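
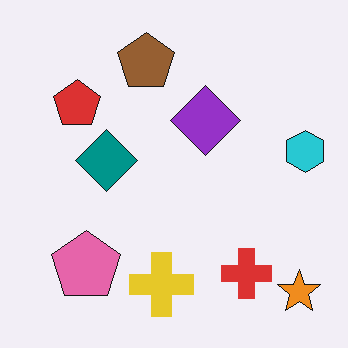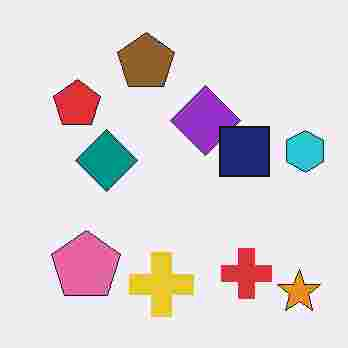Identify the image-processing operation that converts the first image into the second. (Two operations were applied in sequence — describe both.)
Degraded with heavy JPEG compression, then overlaid with an additional navy square.

Blocky 8×8 compression artifacts appear around shape edges and the flat background shows ringing — characteristic JPEG degradation. A navy square appears in the second image that is absent from the first.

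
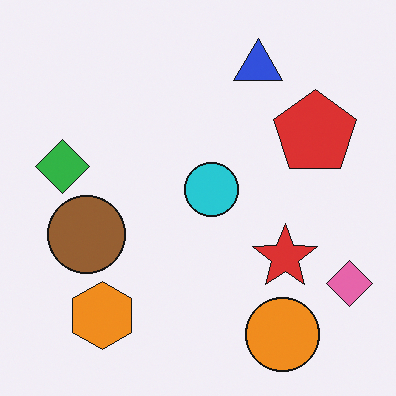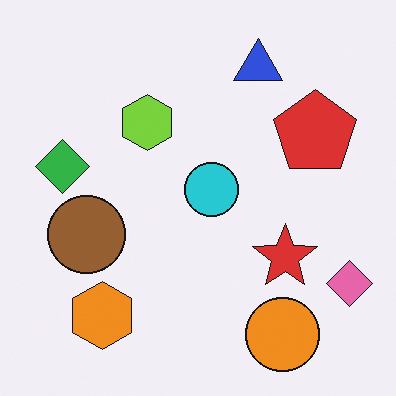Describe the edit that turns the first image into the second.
Overlaid with an additional lime hexagon.

A lime hexagon appears in the second image that is absent from the first.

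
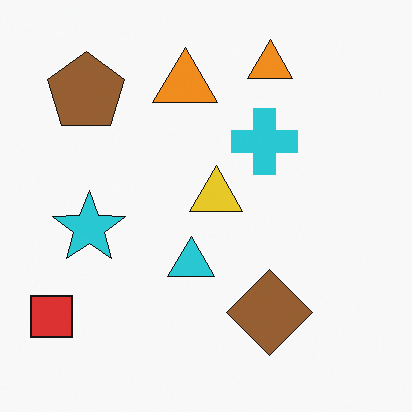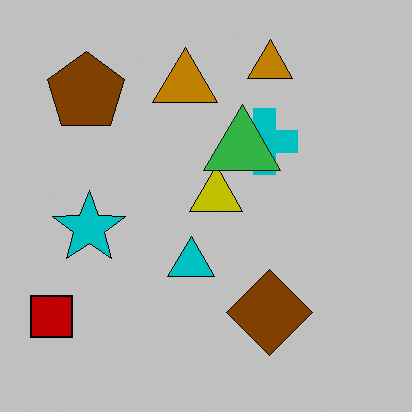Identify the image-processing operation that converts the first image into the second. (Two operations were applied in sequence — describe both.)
The second image is the first aggressively posterized, then overlaid with an additional green triangle.

Each flat color has snapped to a coarser quantized level — most visibly, the near-white background has dropped to a flat grey. A green triangle appears in the second image that is absent from the first.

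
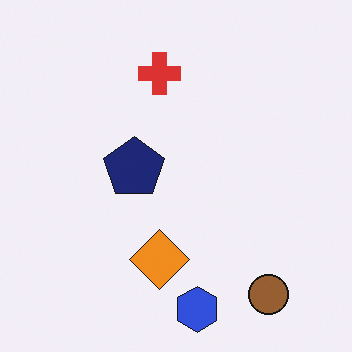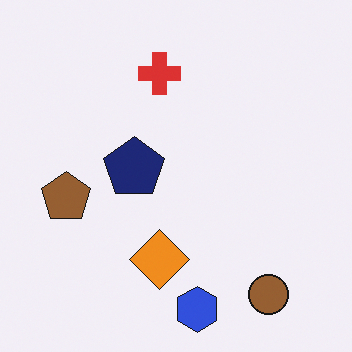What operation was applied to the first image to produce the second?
The image was overlaid with an additional brown pentagon.

A brown pentagon appears in the second image that is absent from the first.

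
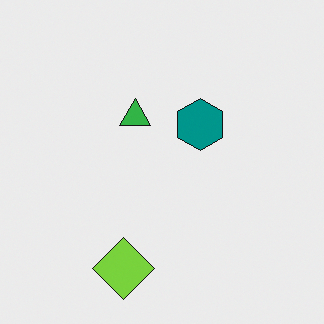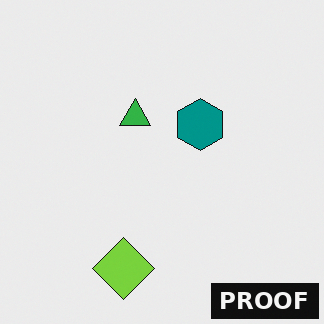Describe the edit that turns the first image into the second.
The transformation is: watermarked with the text "PROOF" in the lower-right corner.

A dark label reading "PROOF" appears in the lower-right corner.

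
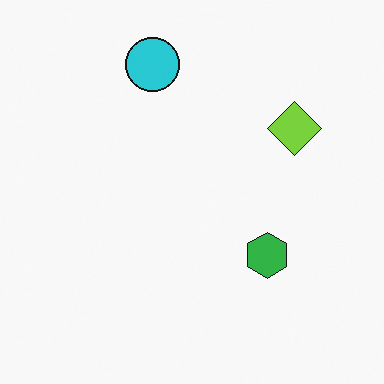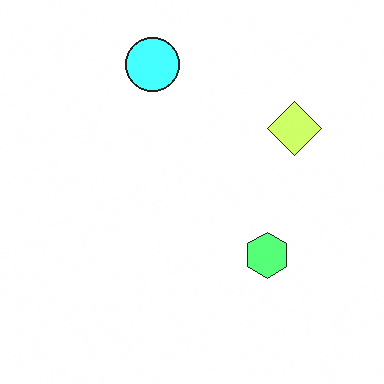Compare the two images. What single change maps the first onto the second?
The image was noticeably brightened.

Every pixel — background and shapes alike — is uniformly brightened.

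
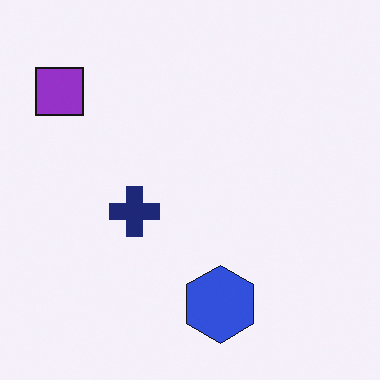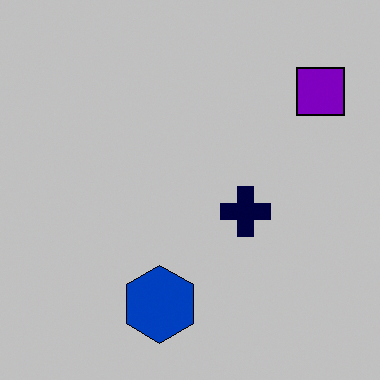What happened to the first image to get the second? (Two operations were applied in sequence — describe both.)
The second image is the first flipped horizontally (left ↔ right), then aggressively posterized.

The purple square is in the top-left of the first image and the top-right of the second — shapes on opposite sides of the vertical midline have swapped in a mirror flip. Each flat color has snapped to a coarser quantized level — most visibly, the near-white background has dropped to a flat grey.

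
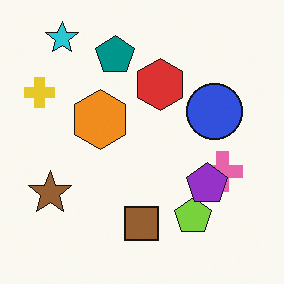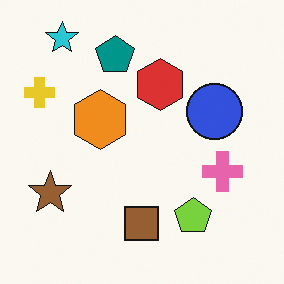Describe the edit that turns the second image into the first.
It was overlaid with an additional purple pentagon.

A purple pentagon appears in the first image that is absent from the second.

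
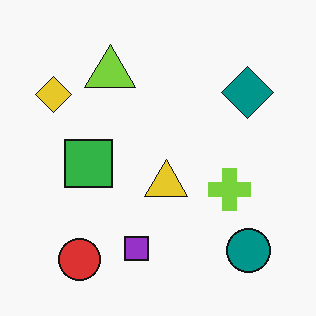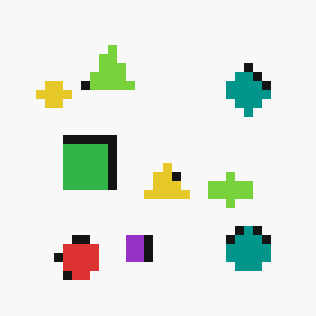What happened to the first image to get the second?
The image was coarsely pixelated.

Shapes are reduced to large square blocks; fine edges and outlines are lost — a downscale-then-upscale (mosaic) effect.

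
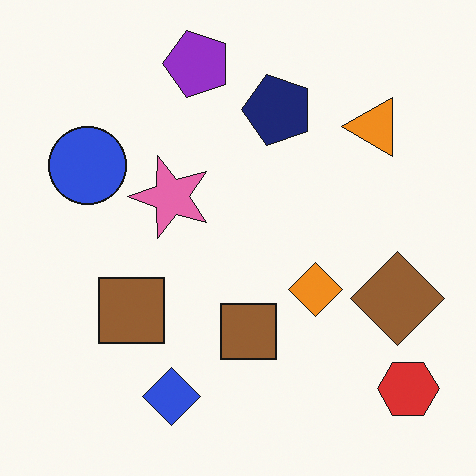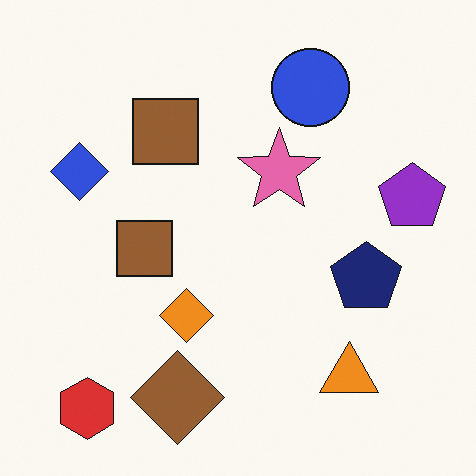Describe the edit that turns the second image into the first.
The first image is the second rotated 90° counter-clockwise.

The red hexagon sits in the bottom-left of the second image and the bottom-right of the first — consistent with a whole-image 90° counter-clockwise rotation.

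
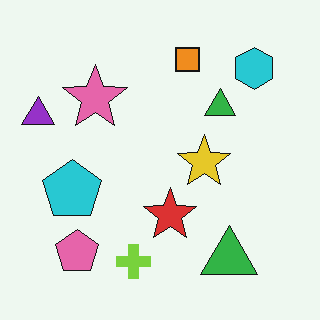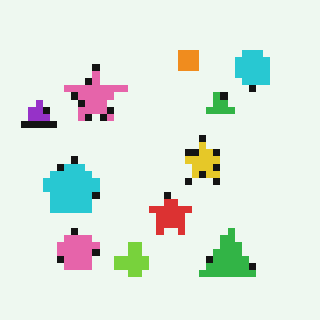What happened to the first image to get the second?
The second image is the first pixelated into visible square blocks.

Shapes are reduced to large square blocks; fine edges and outlines are lost — a downscale-then-upscale (mosaic) effect.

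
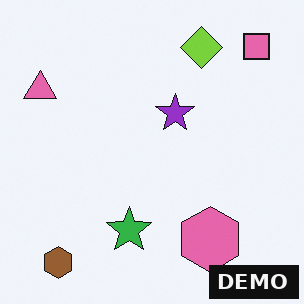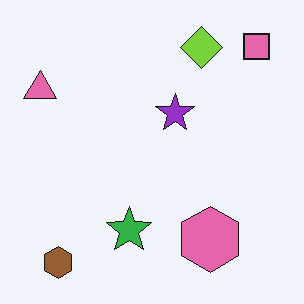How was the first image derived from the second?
The image was watermarked with the text "DEMO" in the lower-right corner.

A dark label reading "DEMO" appears in the lower-right corner.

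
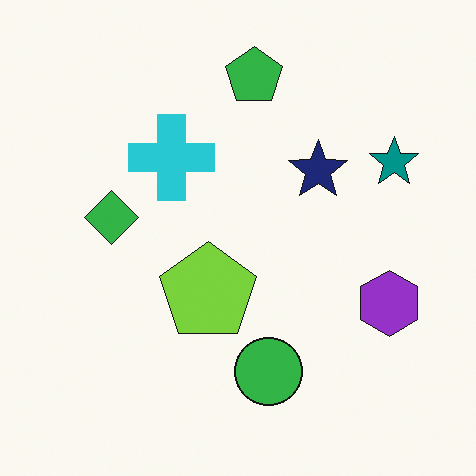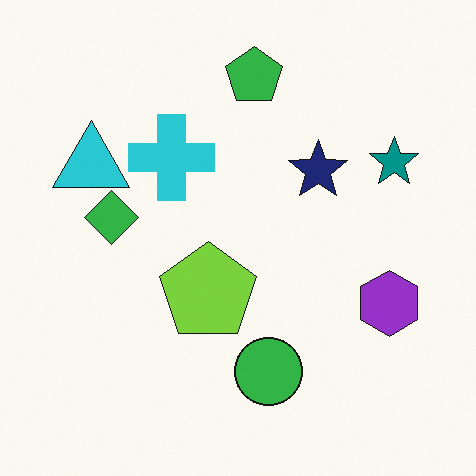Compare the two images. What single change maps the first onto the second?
The image was overlaid with an additional cyan triangle.

A cyan triangle appears in the second image that is absent from the first.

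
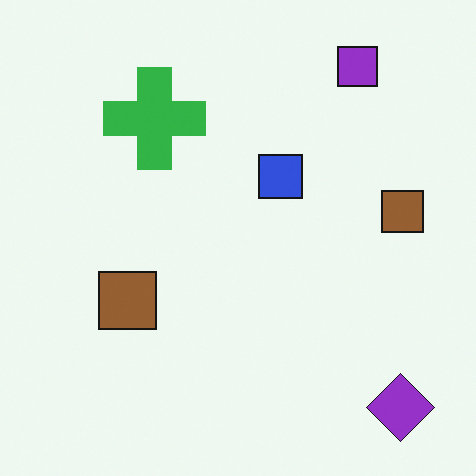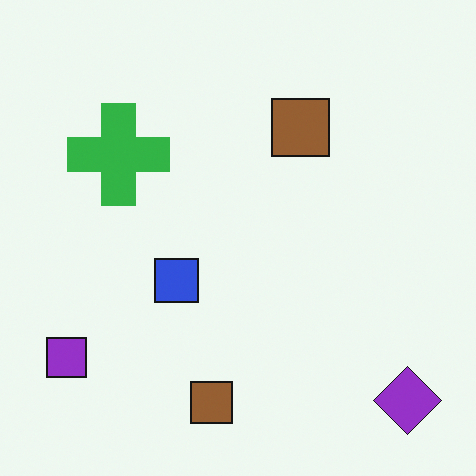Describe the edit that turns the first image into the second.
The second image is the first transposed (reflected across the top-left ↔ bottom-right diagonal).

Shapes have swapped their row and column positions — what was in the top-right is now in the bottom-left — a diagonal reflection.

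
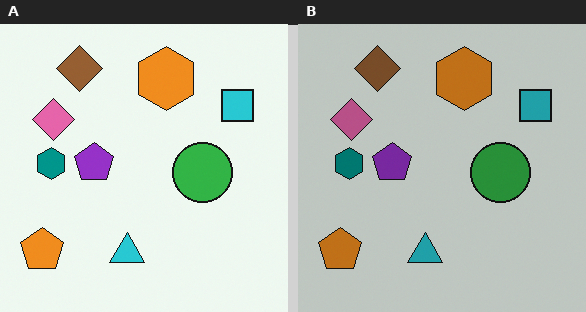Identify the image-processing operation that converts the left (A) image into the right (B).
This is the original image darkened a little.

Every pixel — background and shapes alike — is uniformly darkened.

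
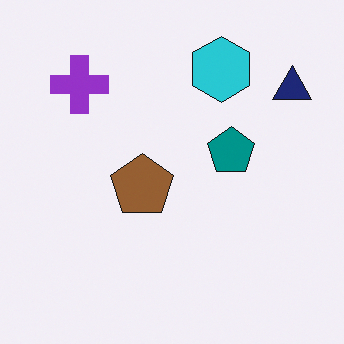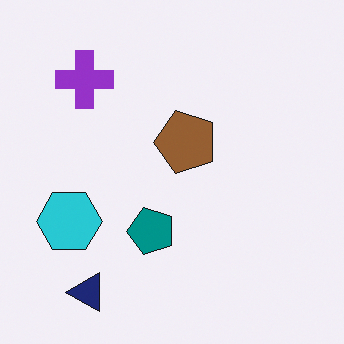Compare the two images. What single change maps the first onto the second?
The image was transposed (reflected across the top-left ↔ bottom-right diagonal).

Shapes have swapped their row and column positions — what was in the top-right is now in the bottom-left — a diagonal reflection.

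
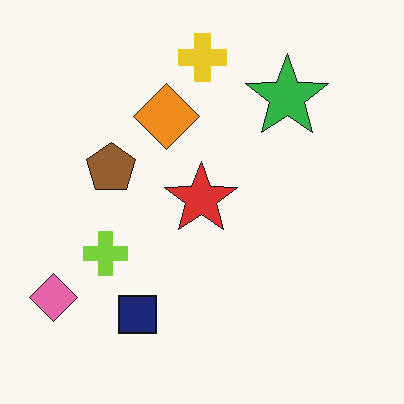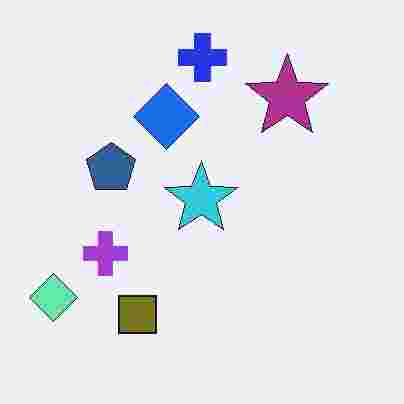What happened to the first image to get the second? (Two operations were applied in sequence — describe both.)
The second image is the first hue-shifted through roughly half the color wheel, then heavily JPEG-compressed with obvious blocking artifacts.

Every shape's color has rotated by the same amount around the hue wheel — a uniform hue shift. Blocky 8×8 compression artifacts appear around shape edges and the flat background shows ringing — characteristic JPEG degradation.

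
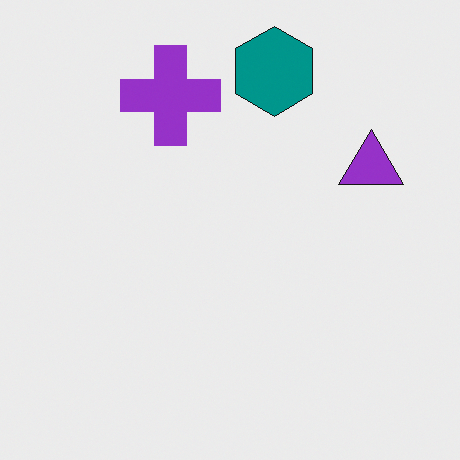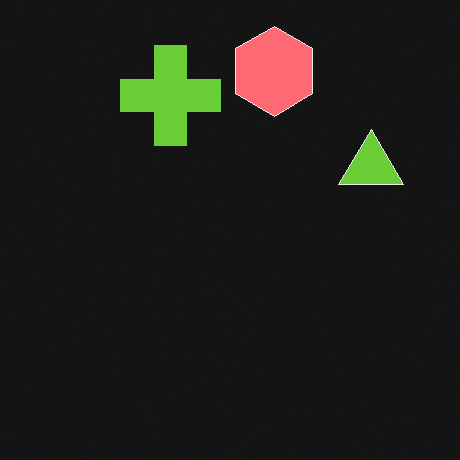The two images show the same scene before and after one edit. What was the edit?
The transformation is: color-inverted (negative).

The light background has become dark and every shape's color is its complement — a photographic negative.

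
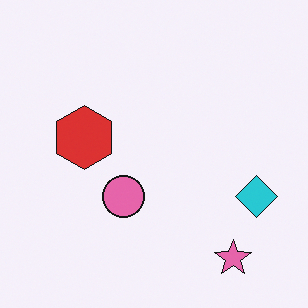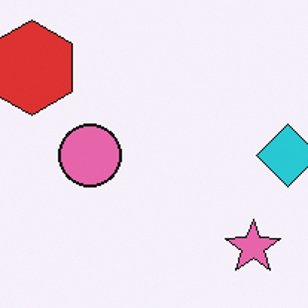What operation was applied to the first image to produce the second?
The transformation is: cropped to a modestly smaller region and rescaled.

The visible shapes are larger and the field of view is narrower; shapes near the original edges may be partly or wholly outside the frame — a crop-and-rescale.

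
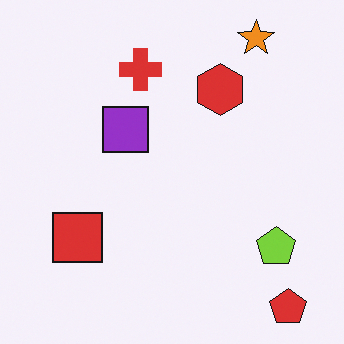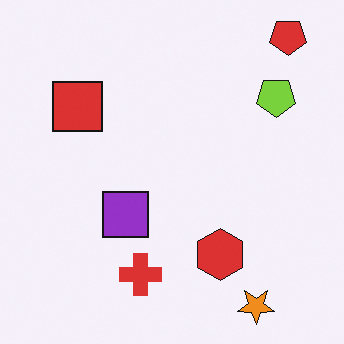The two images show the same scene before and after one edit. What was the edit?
The second image is the first flipped vertically (top ↔ bottom).

The red pentagon is in the bottom-right of the first image and the top-right of the second — shapes on opposite sides of the horizontal midline have swapped in a mirror flip.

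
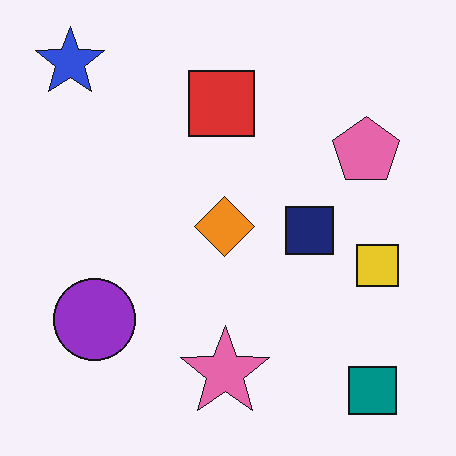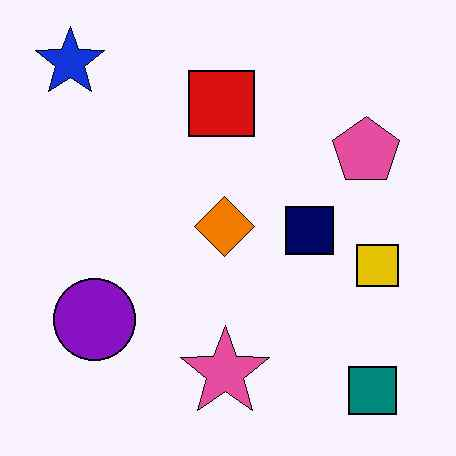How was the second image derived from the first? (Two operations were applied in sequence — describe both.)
The second image is the first given slightly increased contrast, then given moderate JPEG compression.

Tones are pushed away from mid-grey across the whole image — a global contrast change. Blocky 8×8 compression artifacts appear around shape edges and the flat background shows ringing — characteristic JPEG degradation.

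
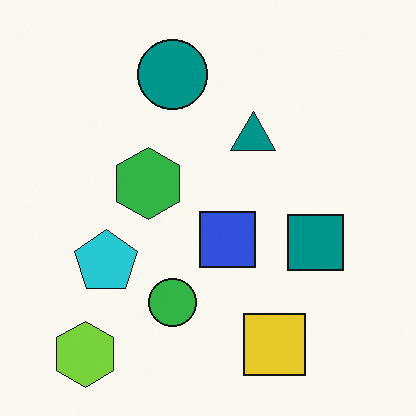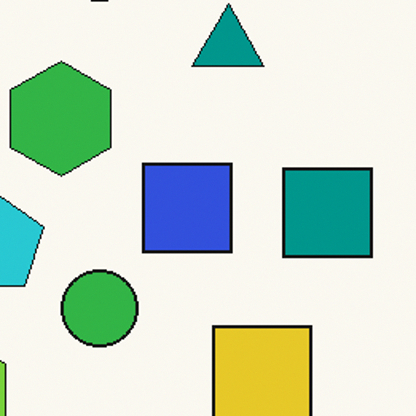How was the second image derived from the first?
The image was cropped to a modestly smaller region and rescaled.

The visible shapes are larger and the field of view is narrower; shapes near the original edges may be partly or wholly outside the frame — a crop-and-rescale.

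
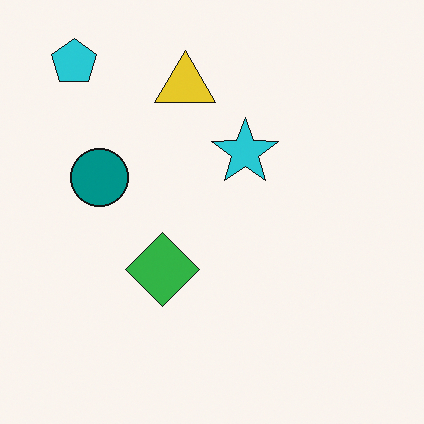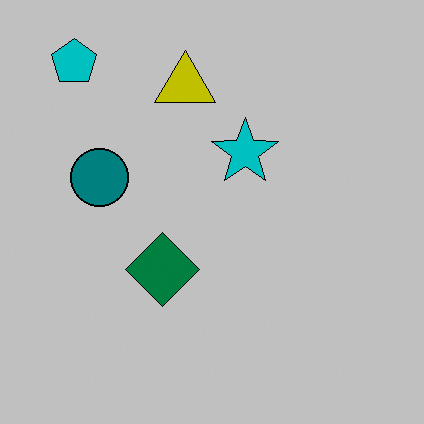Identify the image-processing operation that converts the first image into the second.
The second image is the first aggressively posterized.

Each flat color has snapped to a coarser quantized level — most visibly, the near-white background has dropped to a flat grey.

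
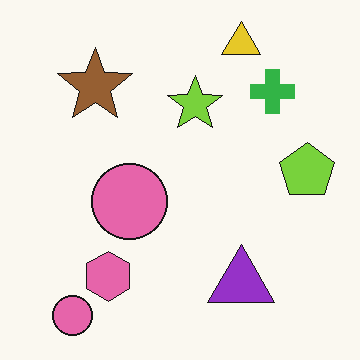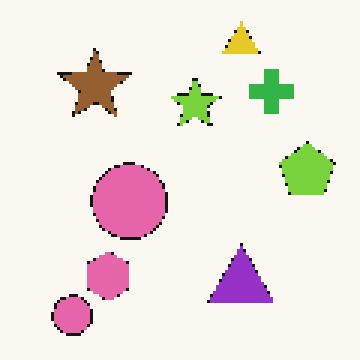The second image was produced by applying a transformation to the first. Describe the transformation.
The transformation is: mildly pixelated.

Shapes are reduced to large square blocks; fine edges and outlines are lost — a downscale-then-upscale (mosaic) effect.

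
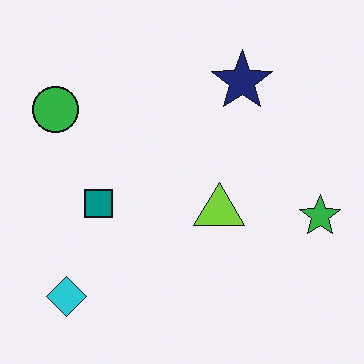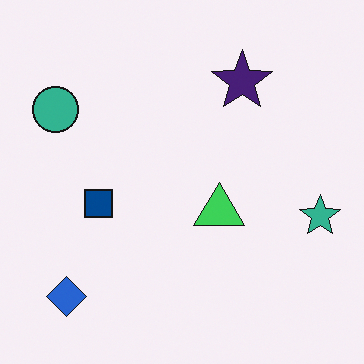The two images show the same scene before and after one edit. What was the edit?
This is the original image hue-shifted by a small amount.

Every shape's color has rotated by the same amount around the hue wheel — a uniform hue shift.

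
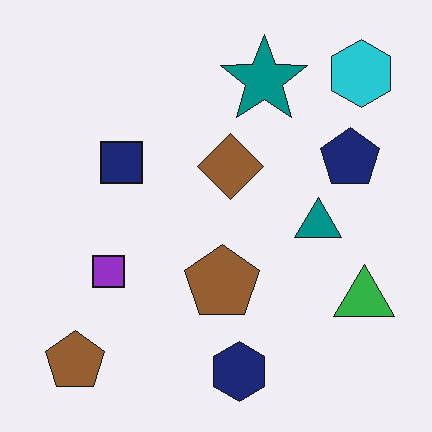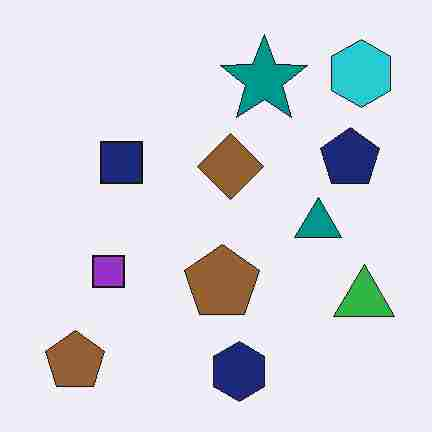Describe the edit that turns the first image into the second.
The transformation is: degraded with heavy JPEG compression.

Blocky 8×8 compression artifacts appear around shape edges and the flat background shows ringing — characteristic JPEG degradation.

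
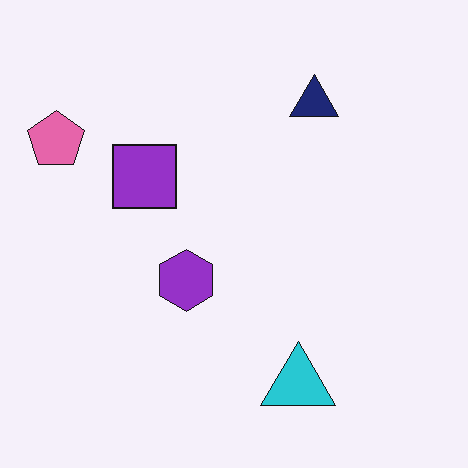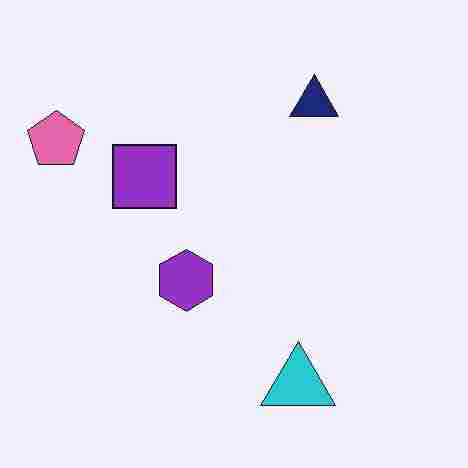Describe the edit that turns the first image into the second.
The transformation is: heavily JPEG-compressed with obvious blocking artifacts.

Blocky 8×8 compression artifacts appear around shape edges and the flat background shows ringing — characteristic JPEG degradation.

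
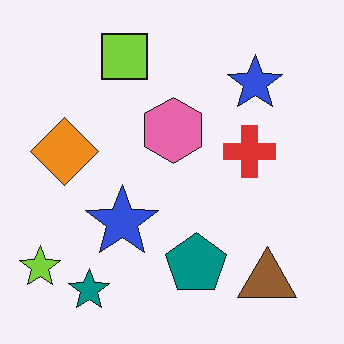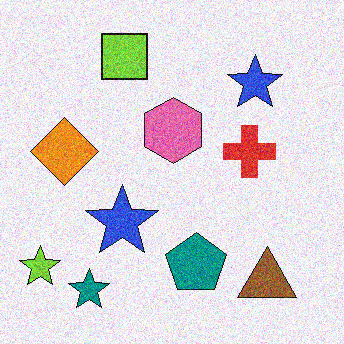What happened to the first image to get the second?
The image was degraded with visible gaussian noise.

Random speckle covers the whole image, including the flat background.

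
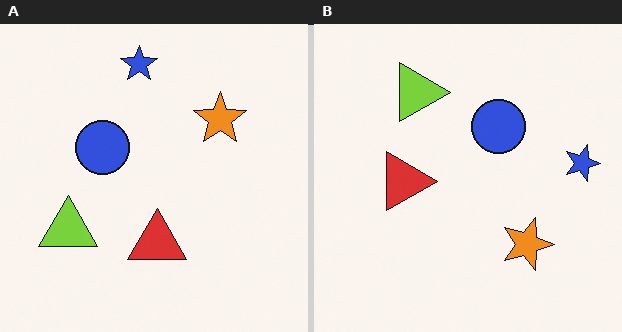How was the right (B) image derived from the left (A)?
Rotated 90° clockwise.

The blue star sits in the top of the left (A) image and the right of the right (B) — consistent with a whole-image 90° clockwise rotation.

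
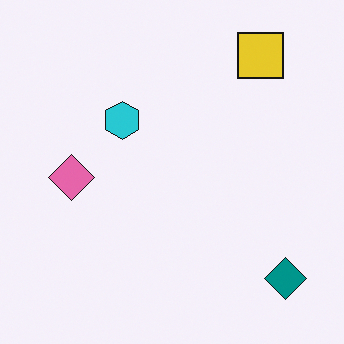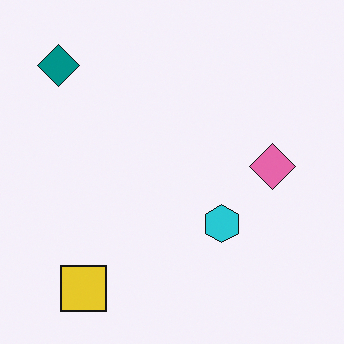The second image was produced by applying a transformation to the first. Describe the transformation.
It was rotated 180°.

The teal diamond sits in the bottom-right of the first image and the top-left of the second — consistent with a whole-image 180° rotation.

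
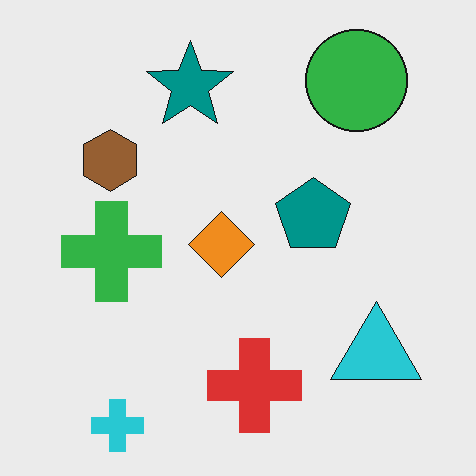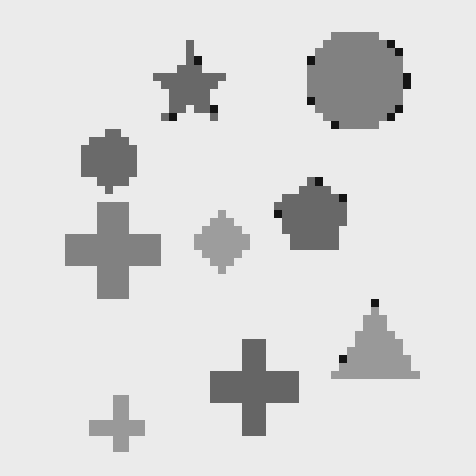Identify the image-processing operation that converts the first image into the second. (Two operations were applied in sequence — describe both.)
The second image is the first converted to grayscale, then moderately pixelated.

All color is removed — every shape is now a shade of grey. Shapes are reduced to large square blocks; fine edges and outlines are lost — a downscale-then-upscale (mosaic) effect.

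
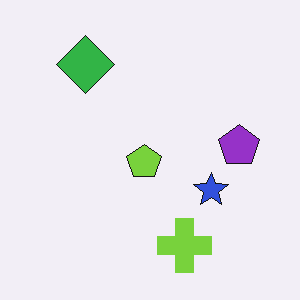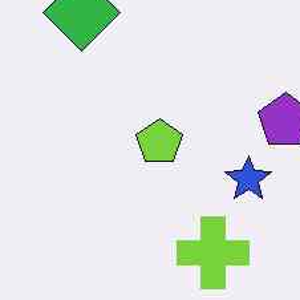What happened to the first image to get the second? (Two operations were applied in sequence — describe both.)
Given moderate JPEG compression, then cropped slightly and scaled back up.

Blocky 8×8 compression artifacts appear around shape edges and the flat background shows ringing — characteristic JPEG degradation. The visible shapes are larger and the field of view is narrower; shapes near the original edges may be partly or wholly outside the frame — a crop-and-rescale.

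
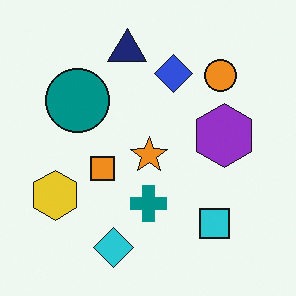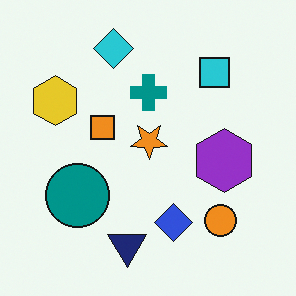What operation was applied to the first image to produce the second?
It was flipped vertically (top ↔ bottom).

The cyan diamond is in the bottom of the first image and the top of the second — shapes on opposite sides of the horizontal midline have swapped in a mirror flip.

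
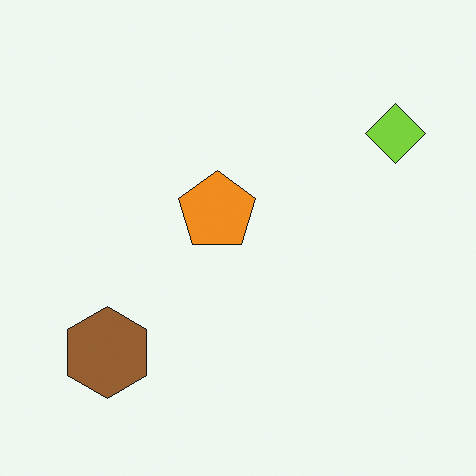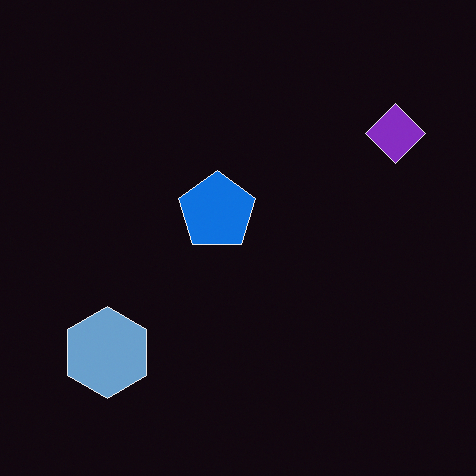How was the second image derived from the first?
This is the original image color-inverted (negative).

The light background has become dark and every shape's color is its complement — a photographic negative.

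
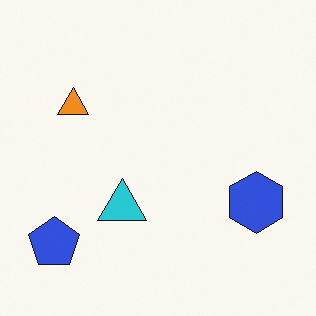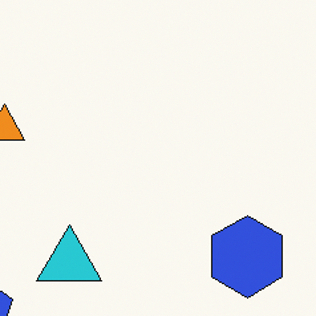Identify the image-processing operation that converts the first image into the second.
The transformation is: cropped to a modestly smaller region and rescaled.

The visible shapes are larger and the field of view is narrower; shapes near the original edges may be partly or wholly outside the frame — a crop-and-rescale.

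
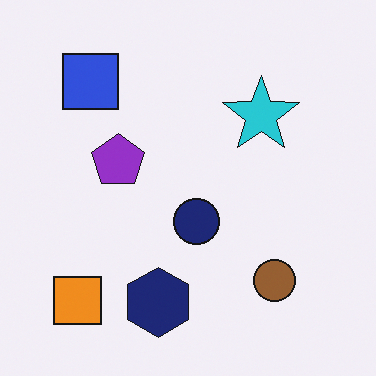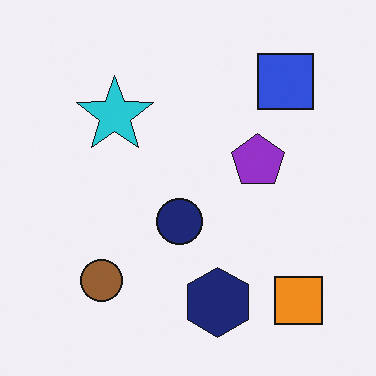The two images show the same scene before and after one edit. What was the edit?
This is the original image flipped horizontally (left ↔ right).

The orange square is in the bottom-left of the first image and the bottom-right of the second — shapes on opposite sides of the vertical midline have swapped in a mirror flip.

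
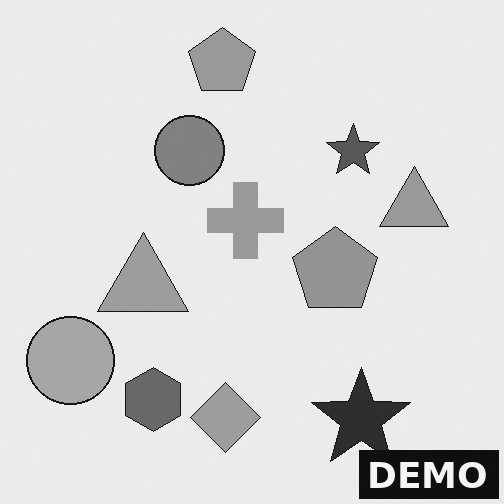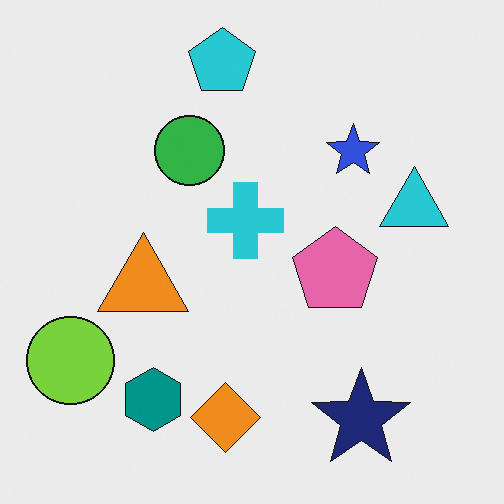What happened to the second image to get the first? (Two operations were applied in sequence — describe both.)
The image was converted to grayscale, then watermarked with the text "DEMO" in the lower-right corner.

All color is removed — every shape is now a shade of grey. A dark label reading "DEMO" appears in the lower-right corner.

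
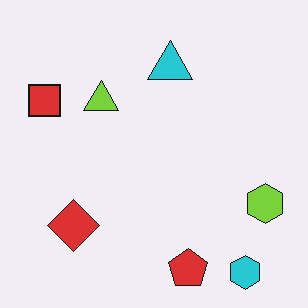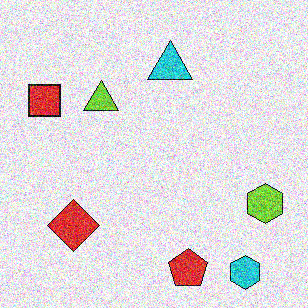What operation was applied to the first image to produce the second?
The image was degraded with heavy additive noise.

Random speckle covers the whole image, including the flat background.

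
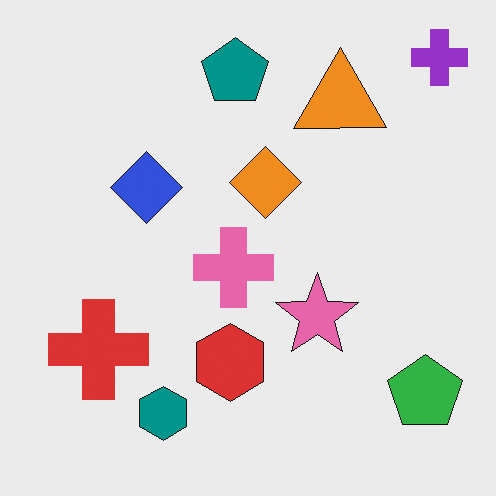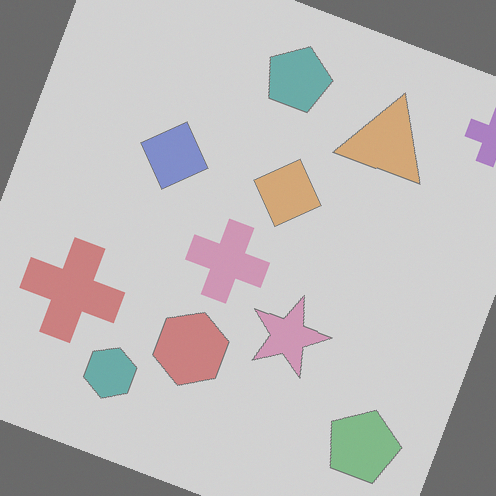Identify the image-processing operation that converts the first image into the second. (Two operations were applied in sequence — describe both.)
It was rotated clockwise by a moderate amount, then washed out (contrast reduced).

Every shape is tilted by the same angle and the image corners show triangular fill wedges — a whole-image rotation by a non-right angle. Tones are pushed toward mid-grey across the whole image — a global contrast change.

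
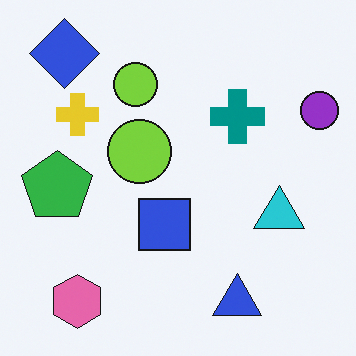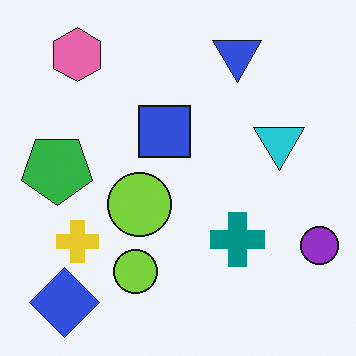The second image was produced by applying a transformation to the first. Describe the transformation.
It was flipped vertically (top ↔ bottom).

The blue diamond is in the top-left of the first image and the bottom-left of the second — shapes on opposite sides of the horizontal midline have swapped in a mirror flip.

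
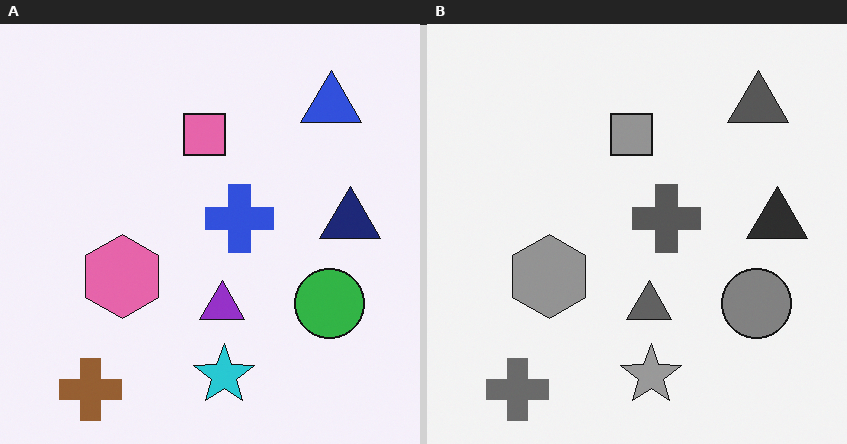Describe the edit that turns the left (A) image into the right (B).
The image was converted to grayscale.

All color is removed — every shape is now a shade of grey.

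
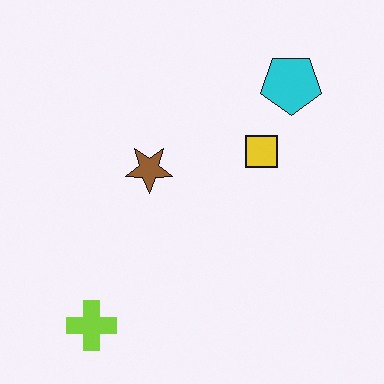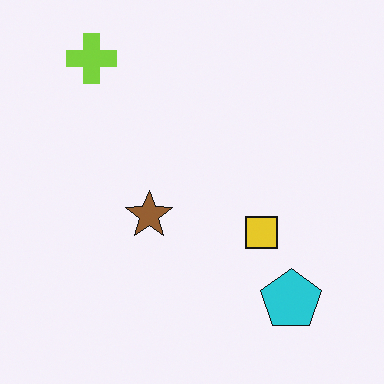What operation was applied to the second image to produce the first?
Flipped vertically (top ↔ bottom).

The lime cross is in the top-left of the second image and the bottom-left of the first — shapes on opposite sides of the horizontal midline have swapped in a mirror flip.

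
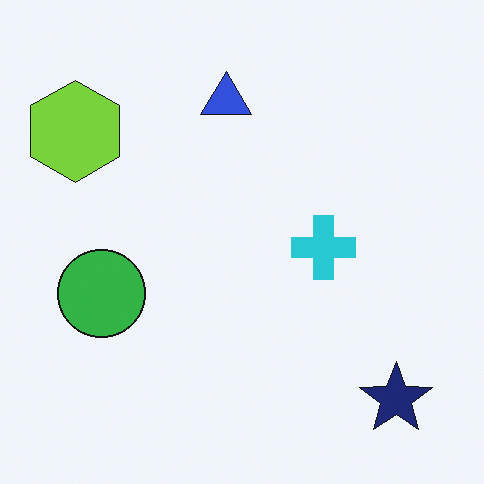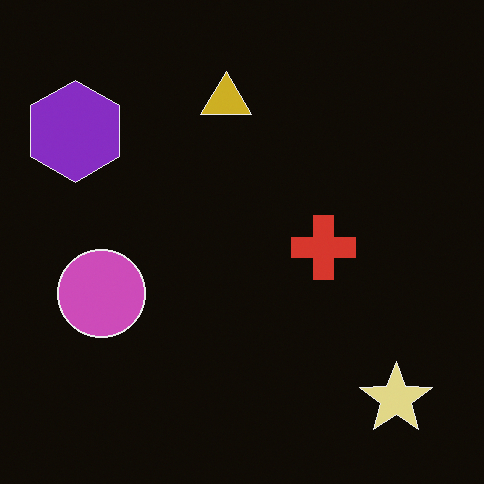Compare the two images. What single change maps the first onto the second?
The second image is the first color-inverted (negative).

The light background has become dark and every shape's color is its complement — a photographic negative.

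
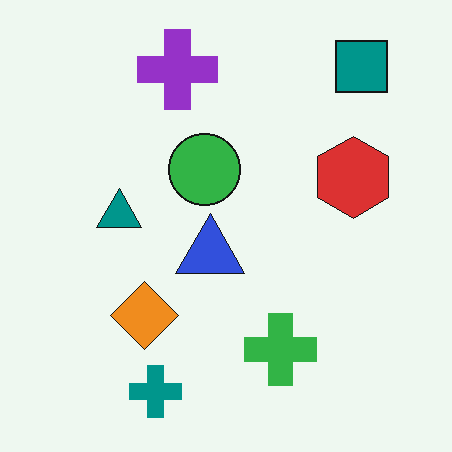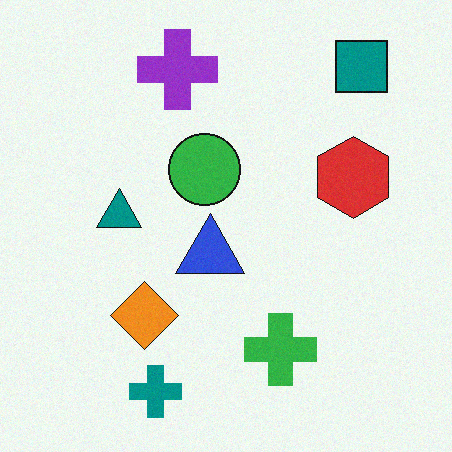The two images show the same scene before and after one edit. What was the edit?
The image was degraded with subtle gaussian noise.

Random speckle covers the whole image, including the flat background.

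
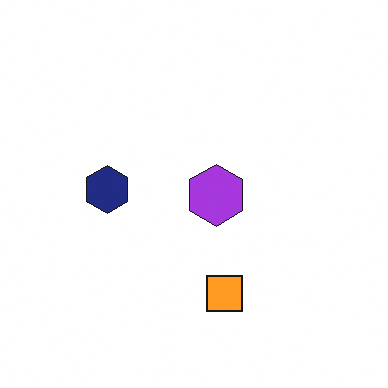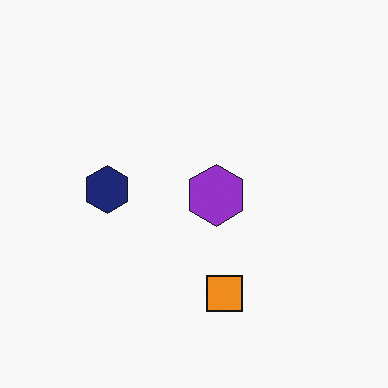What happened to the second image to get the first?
The image was slightly brightened.

Every pixel — background and shapes alike — is uniformly brightened.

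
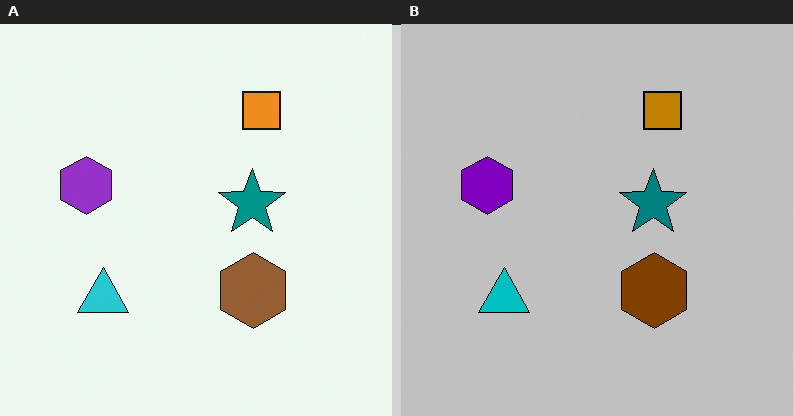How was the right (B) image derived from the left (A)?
This is the original image heavily posterized to just a handful of flat colors.

Each flat color has snapped to a coarser quantized level — most visibly, the near-white background has dropped to a flat grey.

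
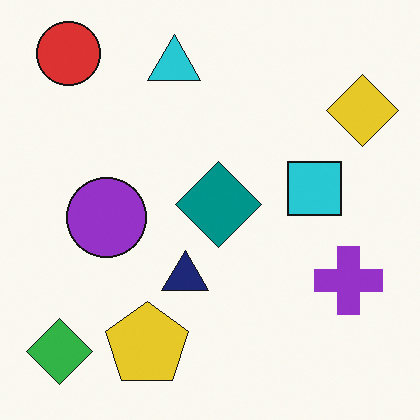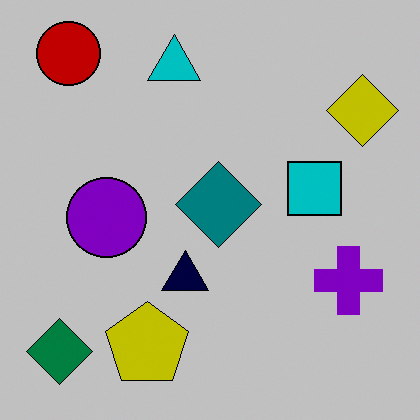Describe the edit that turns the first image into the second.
The transformation is: heavily posterized to just a handful of flat colors.

Each flat color has snapped to a coarser quantized level — most visibly, the near-white background has dropped to a flat grey.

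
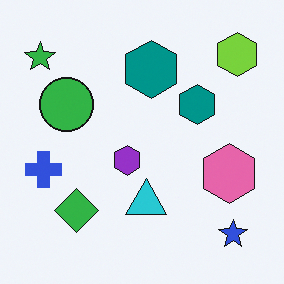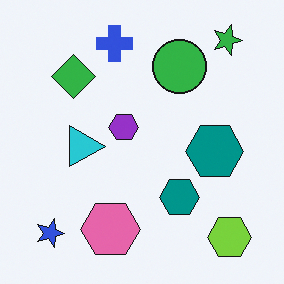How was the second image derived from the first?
This is the original image rotated 90° clockwise.

The green star sits in the top-left of the first image and the top-right of the second — consistent with a whole-image 90° clockwise rotation.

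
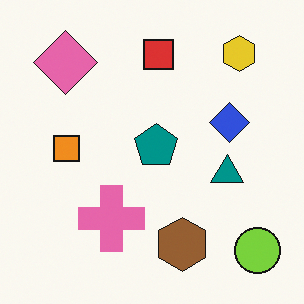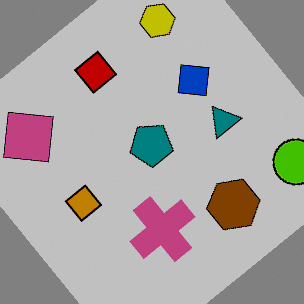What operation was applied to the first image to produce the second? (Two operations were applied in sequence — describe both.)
The second image is the first rotated counter-clockwise by a large amount — several tens of degrees, then aggressively posterized.

Every shape is tilted by the same angle and the image corners show triangular fill wedges — a whole-image rotation by a non-right angle. Each flat color has snapped to a coarser quantized level — most visibly, the near-white background has dropped to a flat grey.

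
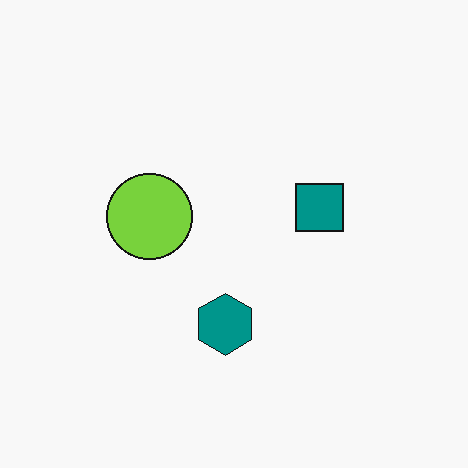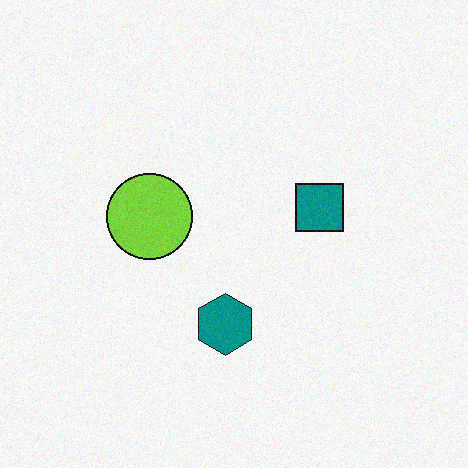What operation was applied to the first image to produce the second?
This is the original image degraded with light additive noise.

Random speckle covers the whole image, including the flat background.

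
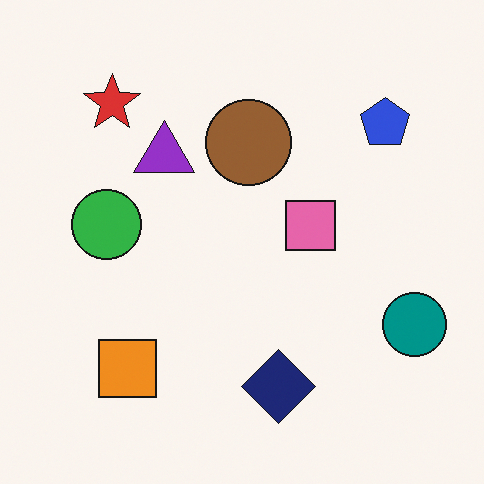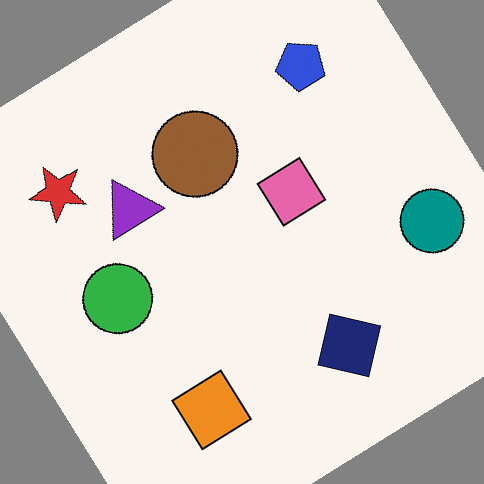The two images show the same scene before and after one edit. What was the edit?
Rotated counter-clockwise by a large amount — several tens of degrees.

Every shape is tilted by the same angle and the image corners show triangular fill wedges — a whole-image rotation by a non-right angle.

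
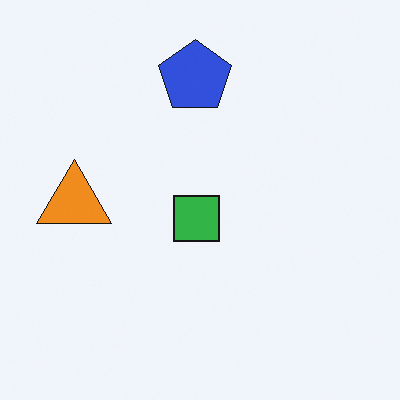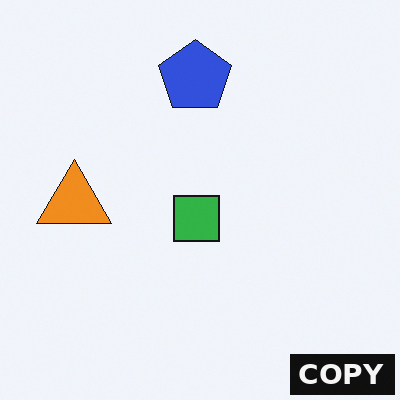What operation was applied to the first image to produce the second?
The second image is the first watermarked with the text "COPY" in the lower-right corner.

A dark label reading "COPY" appears in the lower-right corner.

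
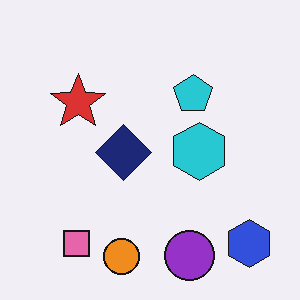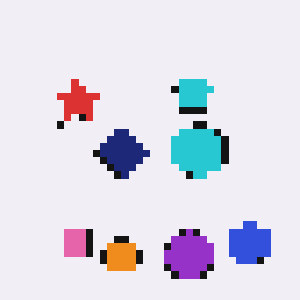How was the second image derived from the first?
This is the original image pixelated into visible square blocks.

Shapes are reduced to large square blocks; fine edges and outlines are lost — a downscale-then-upscale (mosaic) effect.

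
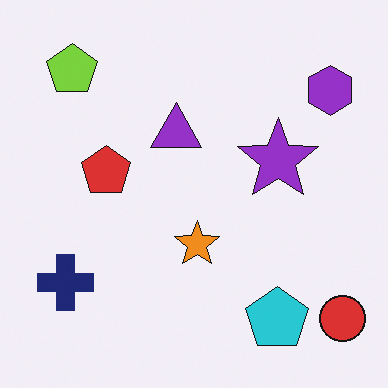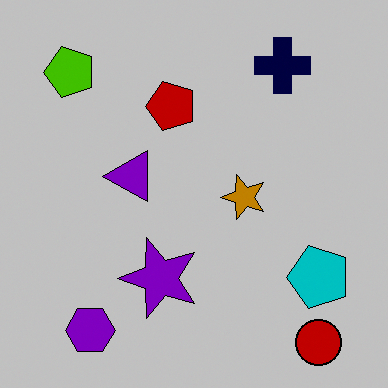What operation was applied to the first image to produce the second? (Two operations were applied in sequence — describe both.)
The second image is the first aggressively posterized, then transposed (reflected across the top-left ↔ bottom-right diagonal).

Each flat color has snapped to a coarser quantized level — most visibly, the near-white background has dropped to a flat grey. Shapes have swapped their row and column positions — what was in the top-right is now in the bottom-left — a diagonal reflection.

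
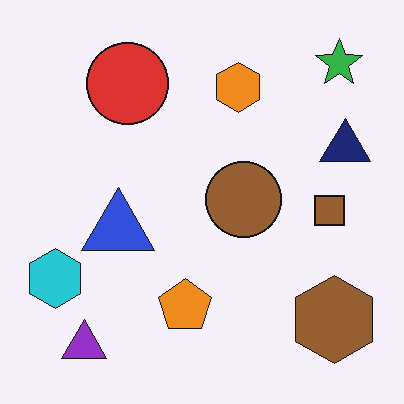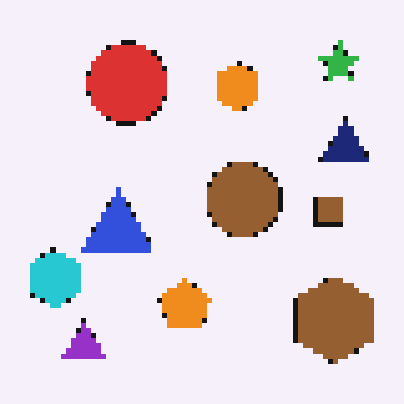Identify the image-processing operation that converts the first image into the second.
This is the original image mildly pixelated.

Shapes are reduced to large square blocks; fine edges and outlines are lost — a downscale-then-upscale (mosaic) effect.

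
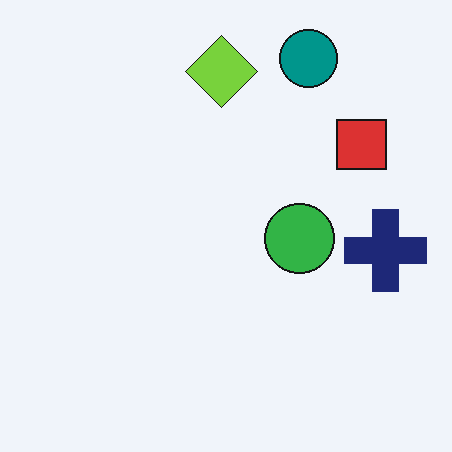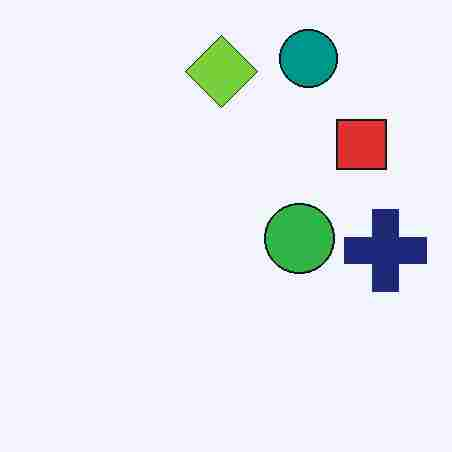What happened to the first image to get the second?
This is the original image degraded with heavy JPEG compression.

Blocky 8×8 compression artifacts appear around shape edges and the flat background shows ringing — characteristic JPEG degradation.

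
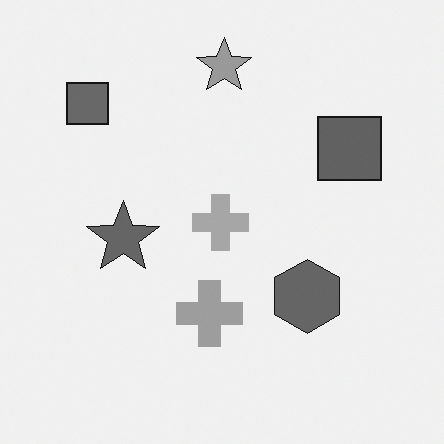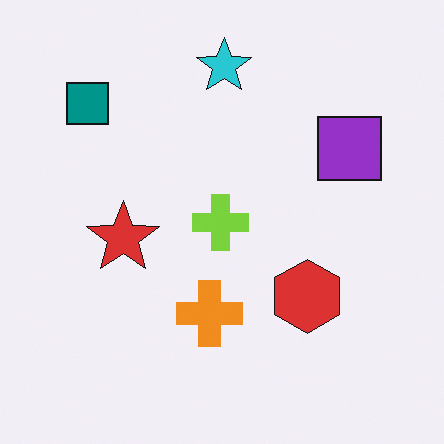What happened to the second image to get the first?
The transformation is: converted to grayscale.

All color is removed — every shape is now a shade of grey.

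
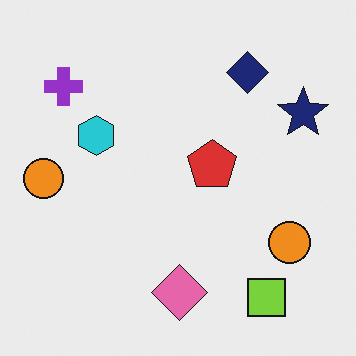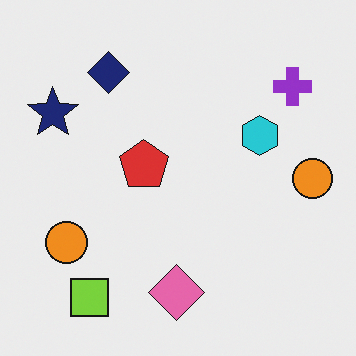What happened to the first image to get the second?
The transformation is: flipped horizontally (left ↔ right).

The navy star is in the top-right of the first image and the top-left of the second — shapes on opposite sides of the vertical midline have swapped in a mirror flip.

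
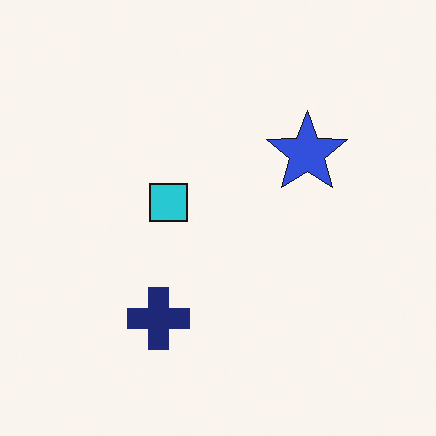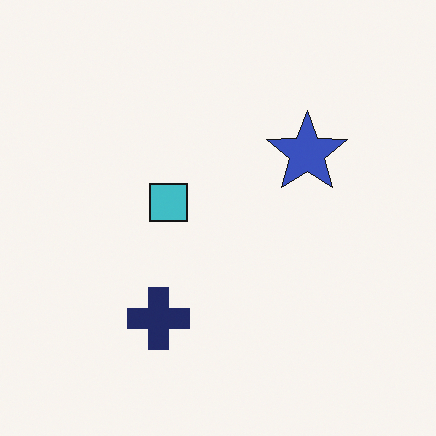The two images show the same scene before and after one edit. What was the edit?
The transformation is: slightly desaturated.

All colors are more muted and greyish — a global saturation change.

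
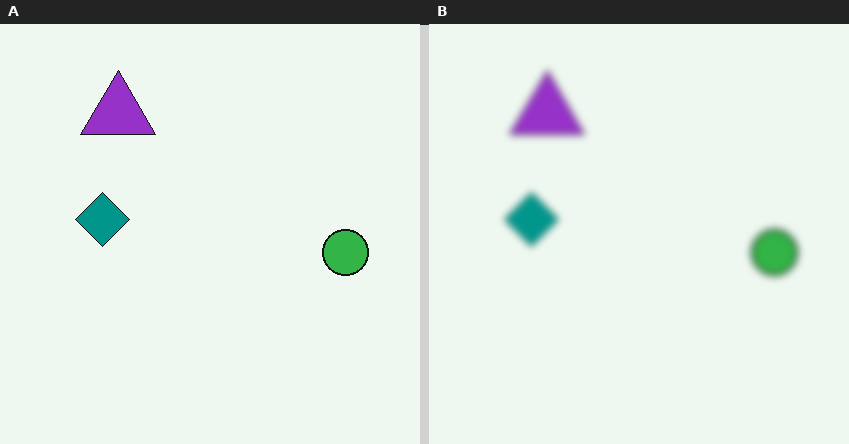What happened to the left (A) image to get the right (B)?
Moderately blurred.

Shape edges and outlines are uniformly softened across the whole image.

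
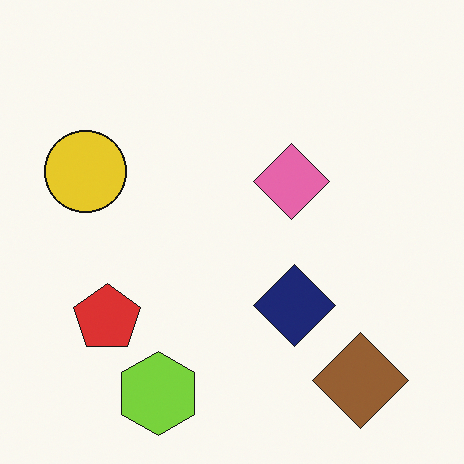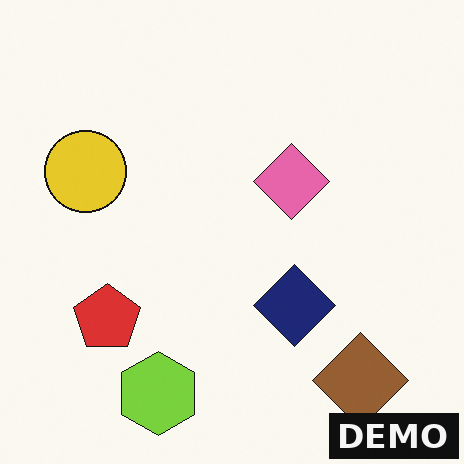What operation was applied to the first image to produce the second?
The second image is the first watermarked with the text "DEMO" in the lower-right corner.

A dark label reading "DEMO" appears in the lower-right corner.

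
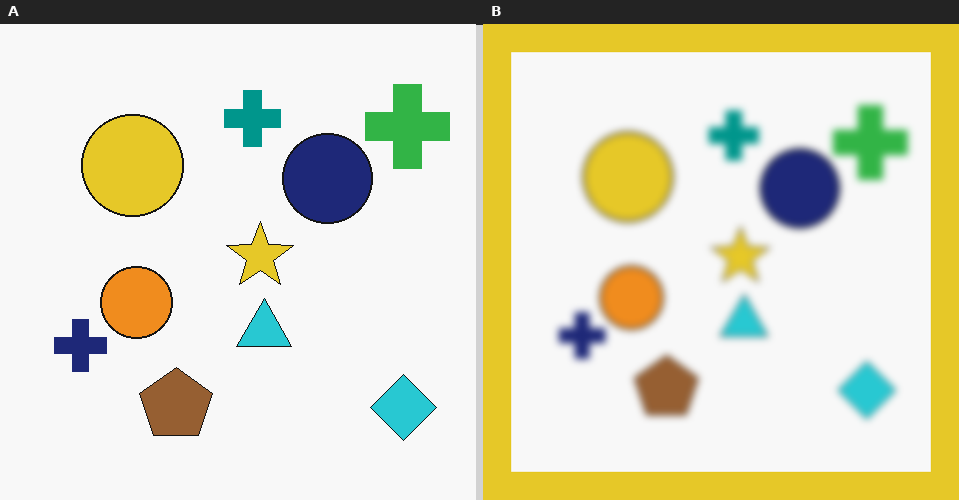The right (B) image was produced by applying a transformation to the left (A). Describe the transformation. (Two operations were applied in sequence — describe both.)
The right (B) image is the left (A) moderately blurred, then framed with a yellow border.

Shape edges and outlines are uniformly softened across the whole image. A solid yellow frame runs around the edge of the right (B) image, with the content slightly shrunk inside it.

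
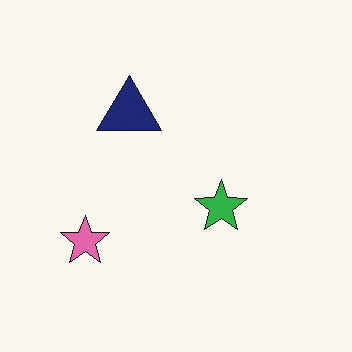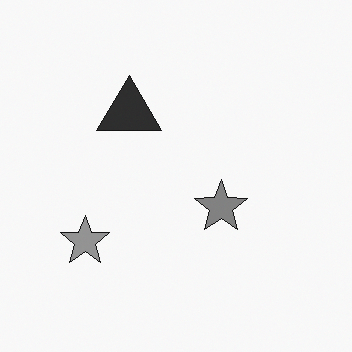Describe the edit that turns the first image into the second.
The second image is the first converted to grayscale.

All color is removed — every shape is now a shade of grey.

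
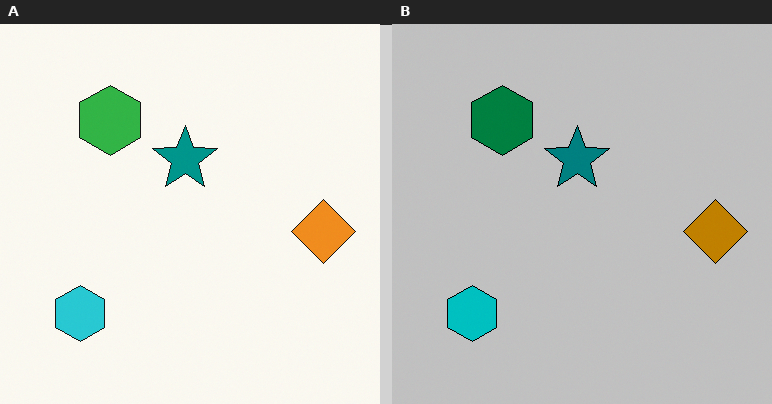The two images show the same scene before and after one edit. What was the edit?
The image was heavily posterized to just a handful of flat colors.

Each flat color has snapped to a coarser quantized level — most visibly, the near-white background has dropped to a flat grey.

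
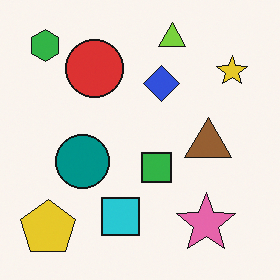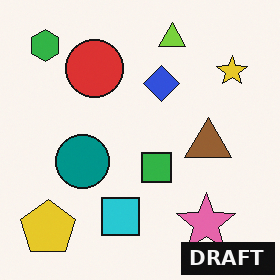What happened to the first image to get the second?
Watermarked with the text "DRAFT" in the lower-right corner.

A dark label reading "DRAFT" appears in the lower-right corner.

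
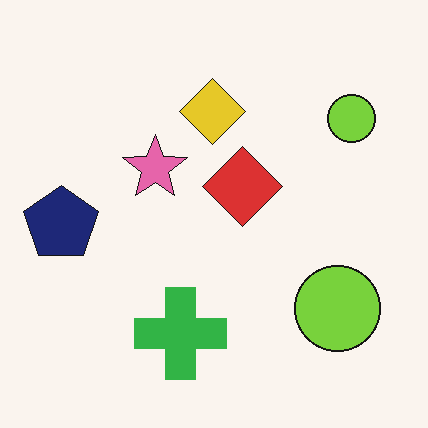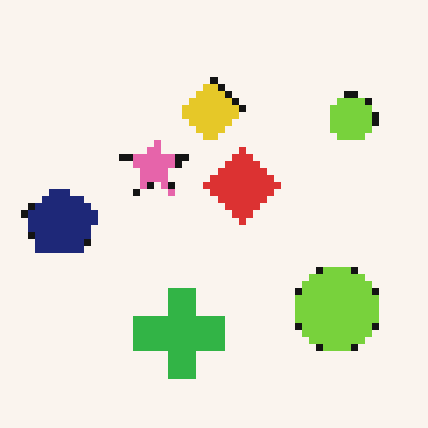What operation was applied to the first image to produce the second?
Moderately pixelated.

Shapes are reduced to large square blocks; fine edges and outlines are lost — a downscale-then-upscale (mosaic) effect.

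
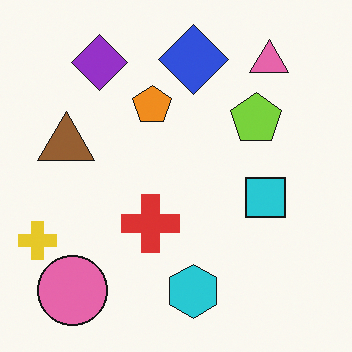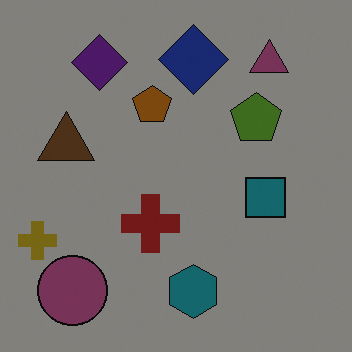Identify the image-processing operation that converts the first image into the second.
The transformation is: noticeably darkened.

Every pixel — background and shapes alike — is uniformly darkened.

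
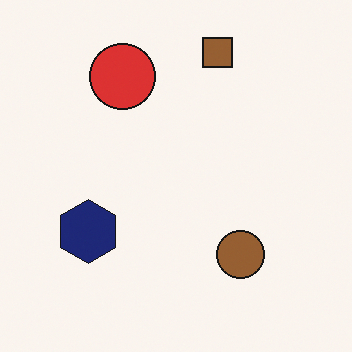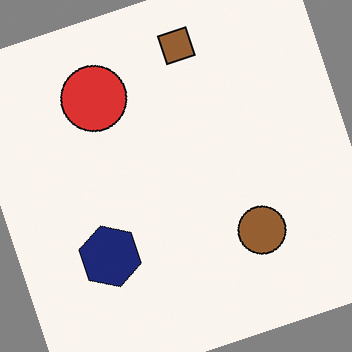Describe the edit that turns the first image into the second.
Rotated counter-clockwise by a clearly visible amount.

Every shape is tilted by the same angle and the image corners show triangular fill wedges — a whole-image rotation by a non-right angle.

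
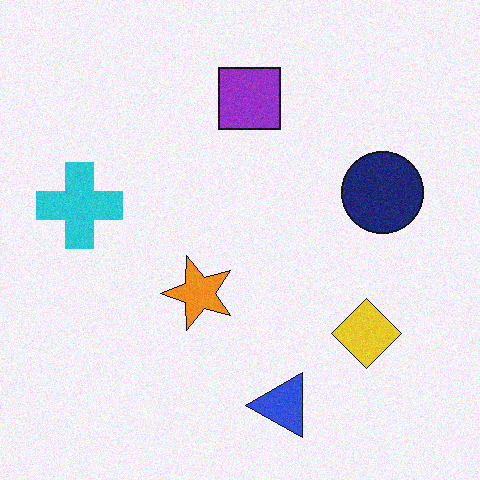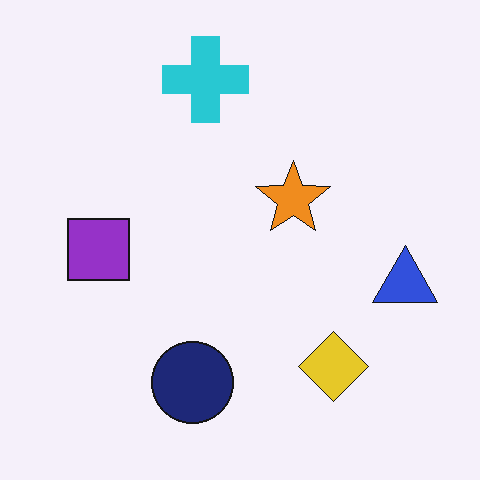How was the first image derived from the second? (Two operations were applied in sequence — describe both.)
Transposed (reflected across the top-left ↔ bottom-right diagonal), then degraded with light additive noise.

Shapes have swapped their row and column positions — what was in the top-right is now in the bottom-left — a diagonal reflection. Random speckle covers the whole image, including the flat background.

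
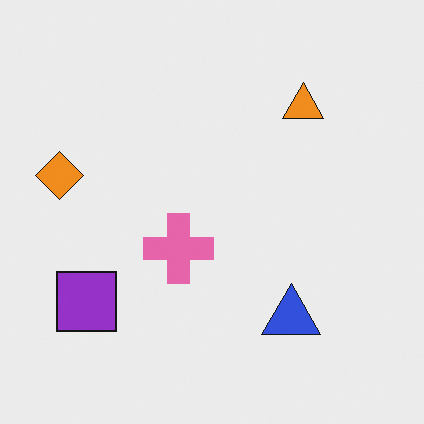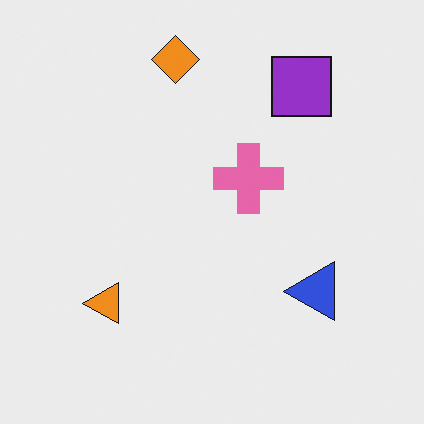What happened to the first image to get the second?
It was transposed (reflected across the top-left ↔ bottom-right diagonal).

Shapes have swapped their row and column positions — what was in the top-right is now in the bottom-left — a diagonal reflection.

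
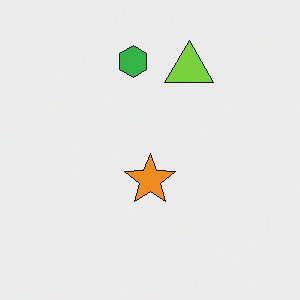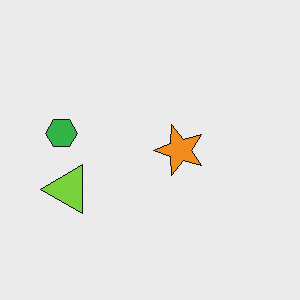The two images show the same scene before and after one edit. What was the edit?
The image was transposed (reflected across the top-left ↔ bottom-right diagonal).

Shapes have swapped their row and column positions — what was in the top-right is now in the bottom-left — a diagonal reflection.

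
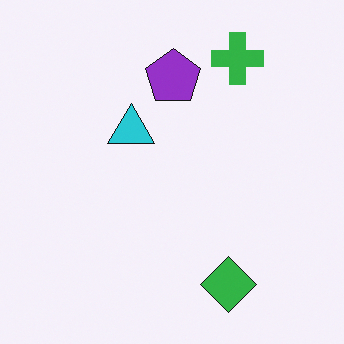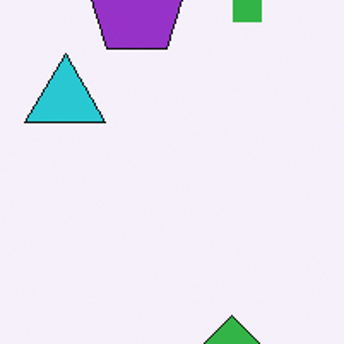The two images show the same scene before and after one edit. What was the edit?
This is the original image cropped tightly and scaled back up.

The visible shapes are larger and the field of view is narrower; shapes near the original edges may be partly or wholly outside the frame — a crop-and-rescale.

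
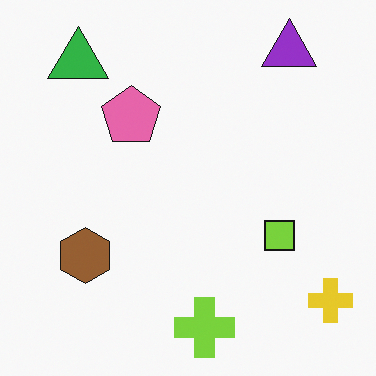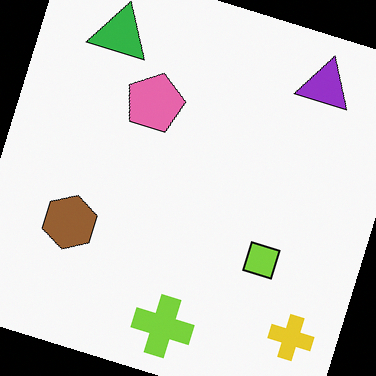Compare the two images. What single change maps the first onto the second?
It was rotated clockwise by a clearly visible amount.

Every shape is tilted by the same angle and the image corners show triangular fill wedges — a whole-image rotation by a non-right angle.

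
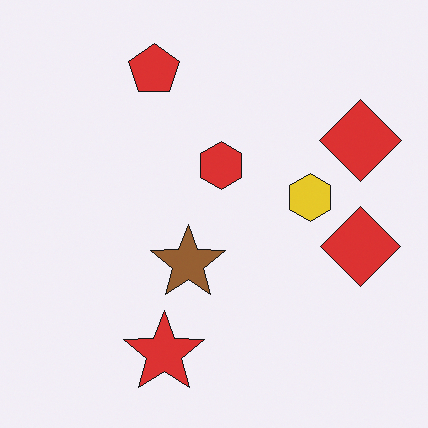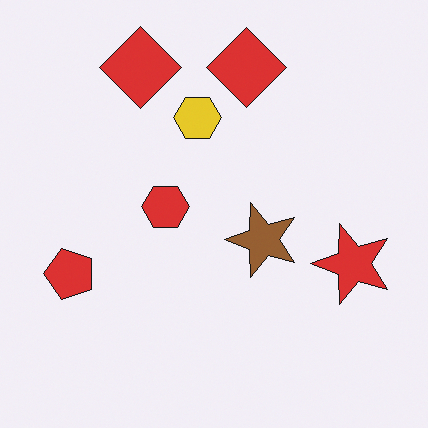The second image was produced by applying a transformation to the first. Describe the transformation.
This is the original image rotated 90° counter-clockwise.

The red pentagon sits in the top of the first image and the left of the second — consistent with a whole-image 90° counter-clockwise rotation.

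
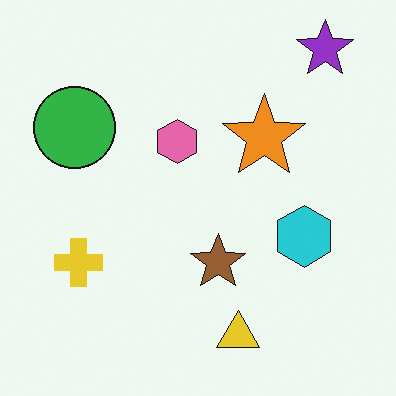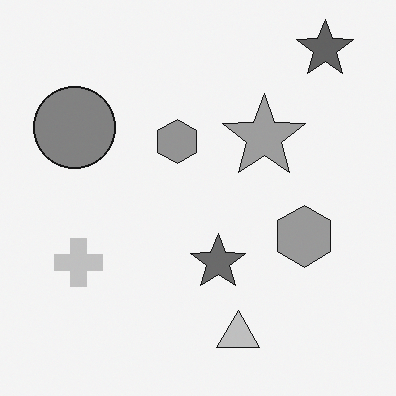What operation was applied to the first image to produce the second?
The second image is the first converted to grayscale.

All color is removed — every shape is now a shade of grey.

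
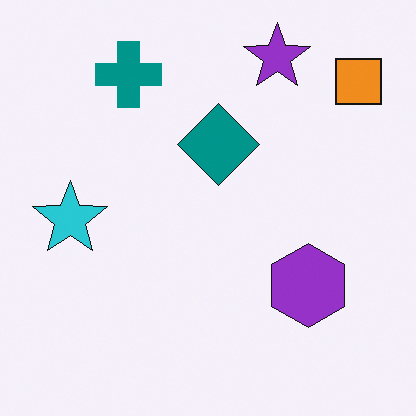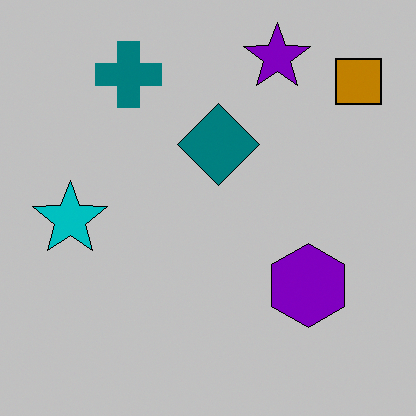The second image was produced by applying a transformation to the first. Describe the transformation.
The second image is the first heavily posterized to just a handful of flat colors.

Each flat color has snapped to a coarser quantized level — most visibly, the near-white background has dropped to a flat grey.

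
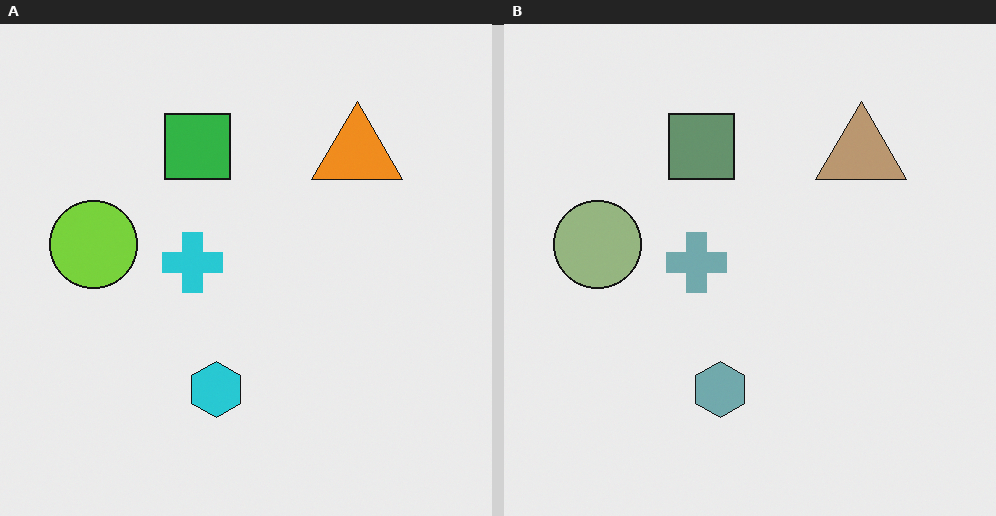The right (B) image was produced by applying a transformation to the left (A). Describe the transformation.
The transformation is: heavily desaturated.

All colors are more muted and greyish — a global saturation change.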